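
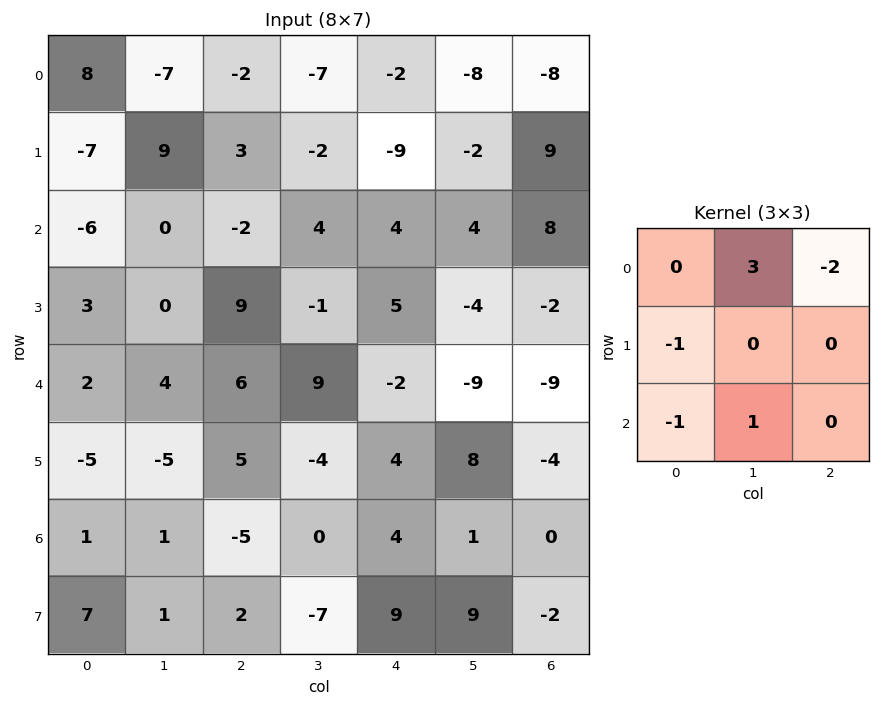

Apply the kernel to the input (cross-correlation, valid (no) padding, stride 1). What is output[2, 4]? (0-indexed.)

-16

The receptive field on the input at this output position is [4 4 8 / 5 -4 -2 / -2 -9 -9]. Elementwise product with the kernel and sum: 4·3 + 8·-2 + 5·-1 + -2·-1 + -9·1.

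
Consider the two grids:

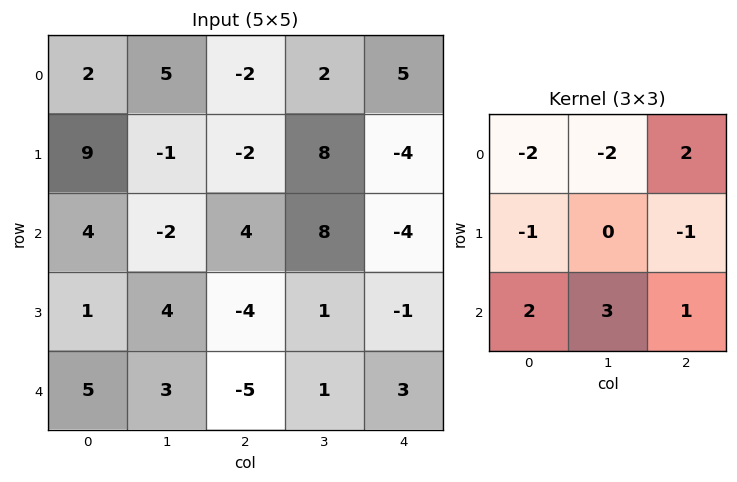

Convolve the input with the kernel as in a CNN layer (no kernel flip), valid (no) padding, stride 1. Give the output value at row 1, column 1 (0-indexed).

13

The receptive field on the input at this output position is [-1 -2 8 / -2 4 8 / 4 -4 1]. Elementwise product with the kernel and sum: -1·-2 + -2·-2 + 8·2 + -2·-1 + 8·-1 + 4·2 + -4·3 + 1·1.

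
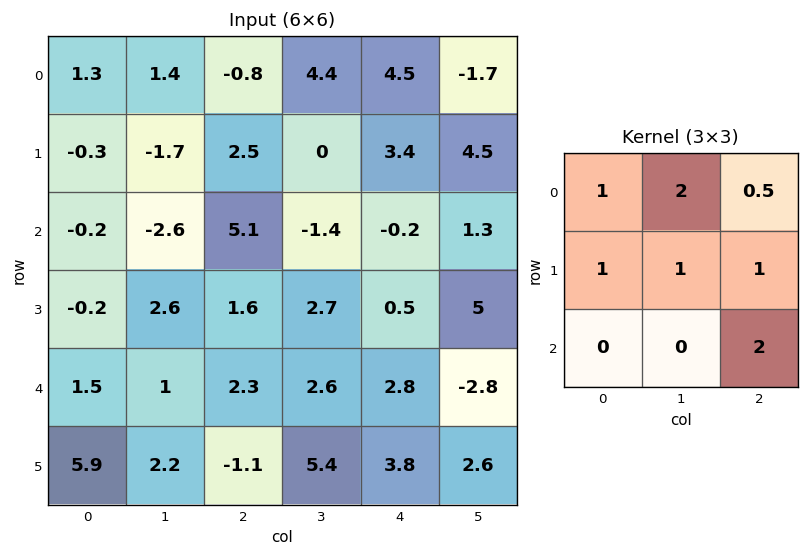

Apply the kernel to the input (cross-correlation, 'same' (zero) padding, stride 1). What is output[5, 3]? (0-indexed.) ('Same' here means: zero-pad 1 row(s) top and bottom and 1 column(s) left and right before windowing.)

17

The receptive field on the zero-padded input at this output position is [2.3 2.6 2.8 / -1.1 5.4 3.8 / 0 0 0]. Elementwise product with the kernel and sum: 2.3·1 + 2.6·2 + 2.8·0.5 + -1.1·1 + 5.4·1 + 3.8·1 + 0·2.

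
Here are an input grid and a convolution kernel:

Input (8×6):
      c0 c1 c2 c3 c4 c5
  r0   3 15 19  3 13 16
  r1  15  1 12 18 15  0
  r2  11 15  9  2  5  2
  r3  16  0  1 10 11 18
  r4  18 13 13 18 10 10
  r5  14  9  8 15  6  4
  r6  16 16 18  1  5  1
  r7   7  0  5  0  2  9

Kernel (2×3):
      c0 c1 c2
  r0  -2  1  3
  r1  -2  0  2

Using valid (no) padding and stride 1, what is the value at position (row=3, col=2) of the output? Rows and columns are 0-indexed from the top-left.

35

The receptive field on the input at this output position is [1 10 11 / 13 18 10]. Elementwise product with the kernel and sum: 1·-2 + 10·1 + 11·3 + 13·-2 + 10·2.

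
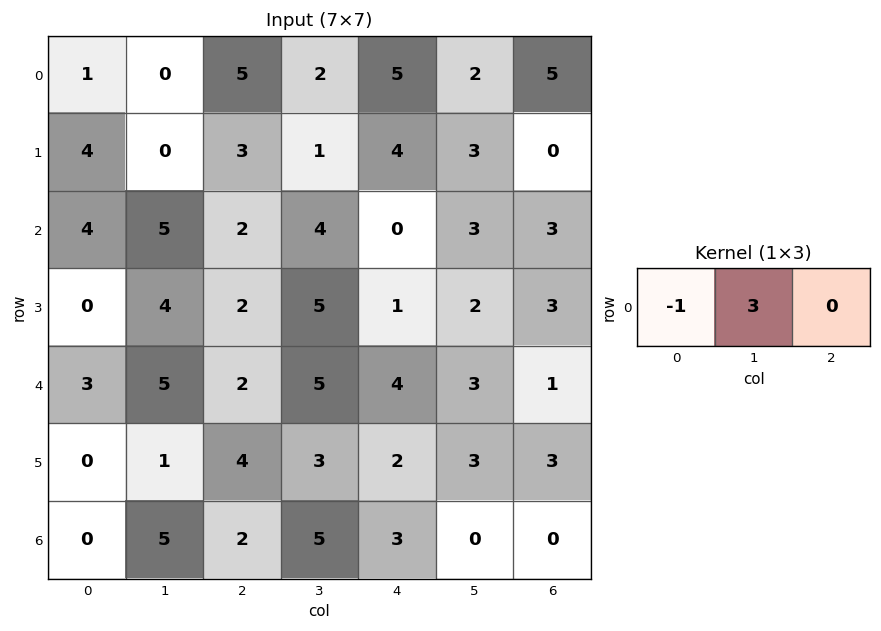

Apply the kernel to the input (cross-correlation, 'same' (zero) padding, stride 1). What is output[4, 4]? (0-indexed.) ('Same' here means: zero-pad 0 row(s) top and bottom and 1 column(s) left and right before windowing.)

The receptive field on the zero-padded input at this output position is [5 4 3]. Elementwise product with the kernel and sum: 5·-1 + 4·3.

7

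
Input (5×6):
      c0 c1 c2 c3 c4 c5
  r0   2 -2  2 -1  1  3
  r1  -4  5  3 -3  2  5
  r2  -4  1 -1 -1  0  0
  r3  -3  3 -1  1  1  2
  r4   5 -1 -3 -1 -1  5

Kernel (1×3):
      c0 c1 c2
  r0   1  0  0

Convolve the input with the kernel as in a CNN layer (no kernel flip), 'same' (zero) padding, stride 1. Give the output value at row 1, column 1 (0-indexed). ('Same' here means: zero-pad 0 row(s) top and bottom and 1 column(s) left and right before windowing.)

-4

The receptive field on the zero-padded input at this output position is [-4 5 3]. Elementwise product with the kernel and sum: -4·1.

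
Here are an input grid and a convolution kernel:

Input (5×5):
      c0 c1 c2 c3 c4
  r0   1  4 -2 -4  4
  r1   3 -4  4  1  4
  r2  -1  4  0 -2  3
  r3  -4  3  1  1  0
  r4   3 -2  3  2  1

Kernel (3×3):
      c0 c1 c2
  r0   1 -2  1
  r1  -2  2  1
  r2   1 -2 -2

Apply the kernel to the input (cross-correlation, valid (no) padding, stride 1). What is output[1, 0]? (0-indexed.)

The receptive field on the input at this output position is [3 -4 4 / -1 4 0 / -4 3 1]. Elementwise product with the kernel and sum: 3·1 + -4·-2 + 4·1 + -1·-2 + 4·2 + 0·1 + -4·1 + 3·-2 + 1·-2.

13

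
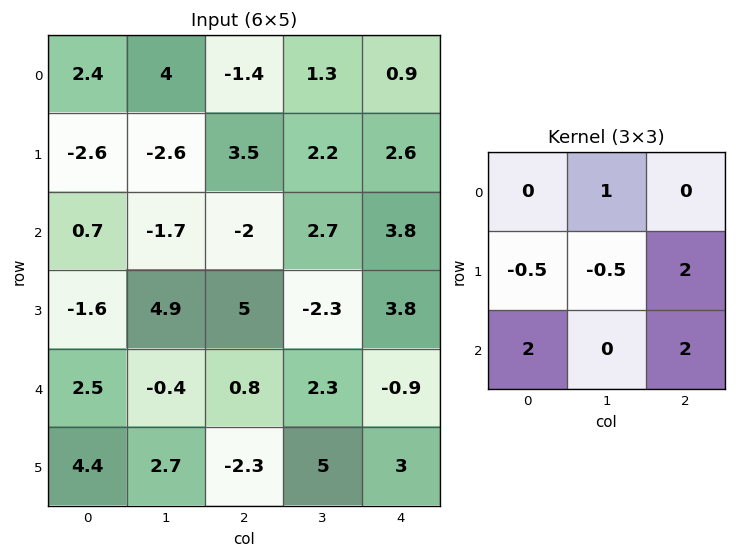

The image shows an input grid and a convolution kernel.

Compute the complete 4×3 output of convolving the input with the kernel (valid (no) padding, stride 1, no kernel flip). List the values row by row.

11 4.55 7.25
0.7 15.95 27.05
13.25 -7.75 8.75
9.65 24.8 -4.25

Output[0,0]: The receptive field on the input at this output position is [2.4 4 -1.4 / -2.6 -2.6 3.5 / 0.7 -1.7 -2]. Elementwise product with the kernel and sum: 4·1 + -2.6·-0.5 + -2.6·-0.5 + 3.5·2 + 0.7·2 + -2·2.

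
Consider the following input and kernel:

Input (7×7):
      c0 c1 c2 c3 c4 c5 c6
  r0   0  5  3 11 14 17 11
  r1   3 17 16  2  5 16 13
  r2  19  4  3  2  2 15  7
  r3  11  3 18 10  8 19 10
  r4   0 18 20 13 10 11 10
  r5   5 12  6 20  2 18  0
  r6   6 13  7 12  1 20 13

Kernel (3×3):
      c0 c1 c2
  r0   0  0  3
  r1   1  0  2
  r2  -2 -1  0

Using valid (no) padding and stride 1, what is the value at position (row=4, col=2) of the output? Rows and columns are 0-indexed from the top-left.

The receptive field on the input at this output position is [20 13 10 / 6 20 2 / 7 12 1]. Elementwise product with the kernel and sum: 10·3 + 6·1 + 2·2 + 7·-2 + 12·-1.

14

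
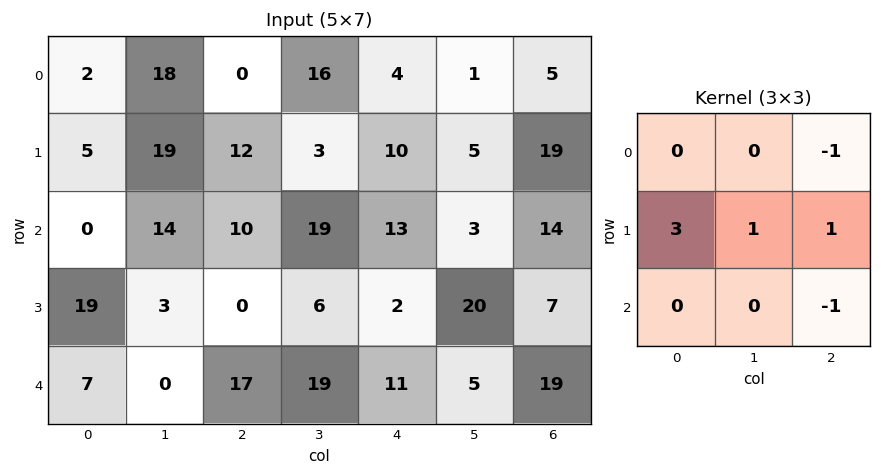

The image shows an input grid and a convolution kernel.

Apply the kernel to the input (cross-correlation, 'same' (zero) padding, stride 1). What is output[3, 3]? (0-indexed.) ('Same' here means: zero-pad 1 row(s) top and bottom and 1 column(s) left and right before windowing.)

-16

The receptive field on the zero-padded input at this output position is [10 19 13 / 0 6 2 / 17 19 11]. Elementwise product with the kernel and sum: 13·-1 + 0·3 + 6·1 + 2·1 + 11·-1.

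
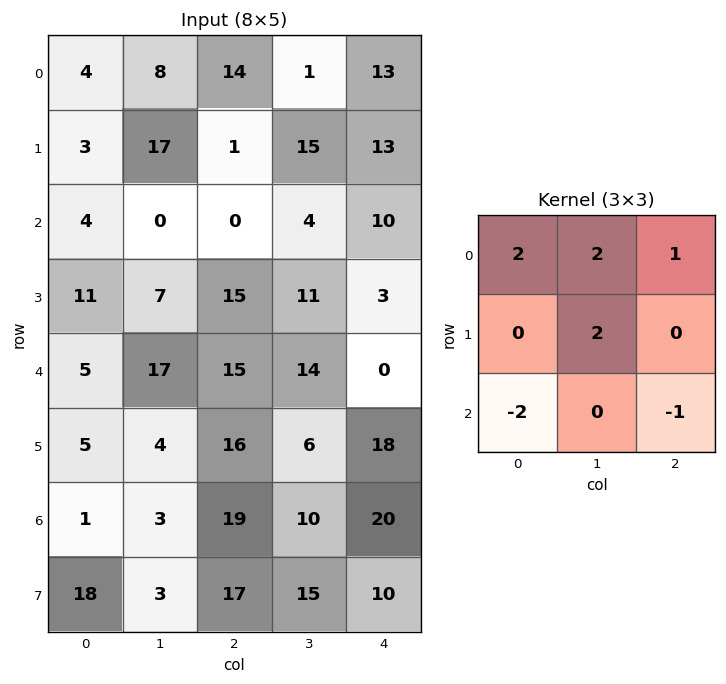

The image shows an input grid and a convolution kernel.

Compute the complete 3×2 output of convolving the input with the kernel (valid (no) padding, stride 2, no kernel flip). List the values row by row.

Output[0,0]: The receptive field on the input at this output position is [4 8 14 / 3 17 1 / 4 0 0]. Elementwise product with the kernel and sum: 4·2 + 8·2 + 14·1 + 17·2 + 4·-2 + 0·-1.
Output[0,1]: The receptive field on the input at this output position is [14 1 13 / 1 15 13 / 0 4 10]. Elementwise product with the kernel and sum: 14·2 + 1·2 + 13·1 + 15·2 + 0·-2 + 10·-1.

64 63
-3 10
46 12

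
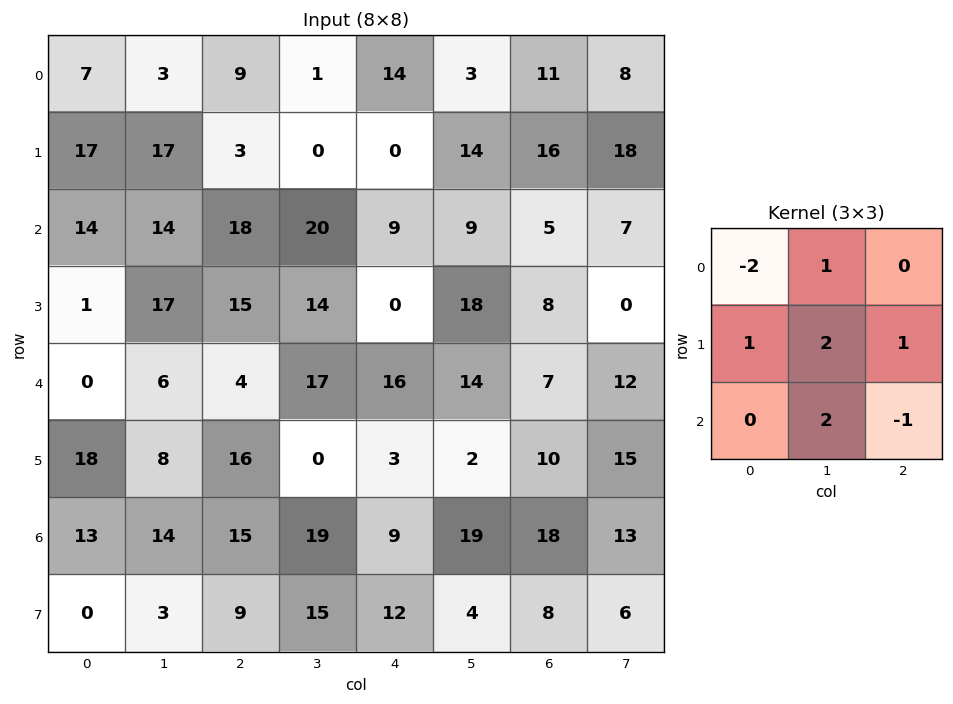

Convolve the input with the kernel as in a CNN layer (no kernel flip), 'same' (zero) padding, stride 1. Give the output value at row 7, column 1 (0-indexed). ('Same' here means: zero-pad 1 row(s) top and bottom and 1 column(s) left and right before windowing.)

The receptive field on the zero-padded input at this output position is [13 14 15 / 0 3 9 / 0 0 0]. Elementwise product with the kernel and sum: 13·-2 + 14·1 + 0·1 + 3·2 + 9·1 + 0·2 + 0·-1.

3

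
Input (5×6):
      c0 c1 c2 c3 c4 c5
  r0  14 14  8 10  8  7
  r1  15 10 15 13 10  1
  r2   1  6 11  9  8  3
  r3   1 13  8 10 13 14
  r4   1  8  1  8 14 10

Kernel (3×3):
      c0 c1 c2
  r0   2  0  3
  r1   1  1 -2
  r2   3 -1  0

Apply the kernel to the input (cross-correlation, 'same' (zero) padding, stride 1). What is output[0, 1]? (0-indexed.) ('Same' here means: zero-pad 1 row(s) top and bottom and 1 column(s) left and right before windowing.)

47

The receptive field on the zero-padded input at this output position is [0 0 0 / 14 14 8 / 15 10 15]. Elementwise product with the kernel and sum: 0·2 + 0·3 + 14·1 + 14·1 + 8·-2 + 15·3 + 10·-1.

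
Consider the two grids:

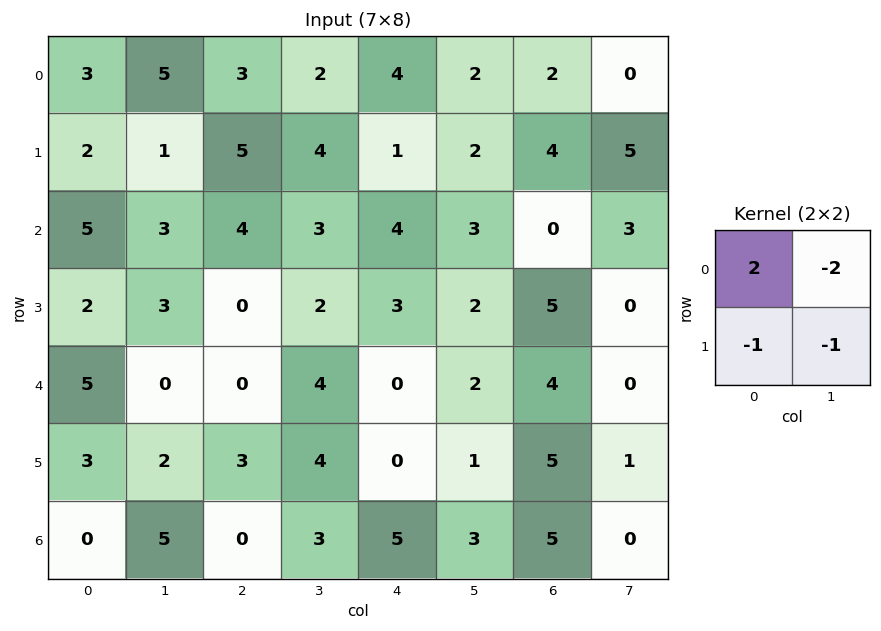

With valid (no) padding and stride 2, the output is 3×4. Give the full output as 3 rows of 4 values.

-7 -7 1 -5
-1 0 -3 -11
5 -15 -5 2

Output[0,0]: The receptive field on the input at this output position is [3 5 / 2 1]. Elementwise product with the kernel and sum: 3·2 + 5·-2 + 2·-1 + 1·-1.
Output[0,1]: The receptive field on the input at this output position is [3 2 / 5 4]. Elementwise product with the kernel and sum: 3·2 + 2·-2 + 5·-1 + 4·-1.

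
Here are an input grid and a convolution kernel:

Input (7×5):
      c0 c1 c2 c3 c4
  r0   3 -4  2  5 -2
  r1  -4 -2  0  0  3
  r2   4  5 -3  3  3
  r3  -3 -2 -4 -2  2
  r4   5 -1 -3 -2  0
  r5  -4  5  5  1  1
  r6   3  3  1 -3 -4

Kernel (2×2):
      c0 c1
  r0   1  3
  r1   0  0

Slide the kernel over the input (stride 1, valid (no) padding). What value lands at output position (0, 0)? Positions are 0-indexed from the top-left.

-9

The receptive field on the input at this output position is [3 -4 / -4 -2]. Elementwise product with the kernel and sum: 3·1 + -4·3.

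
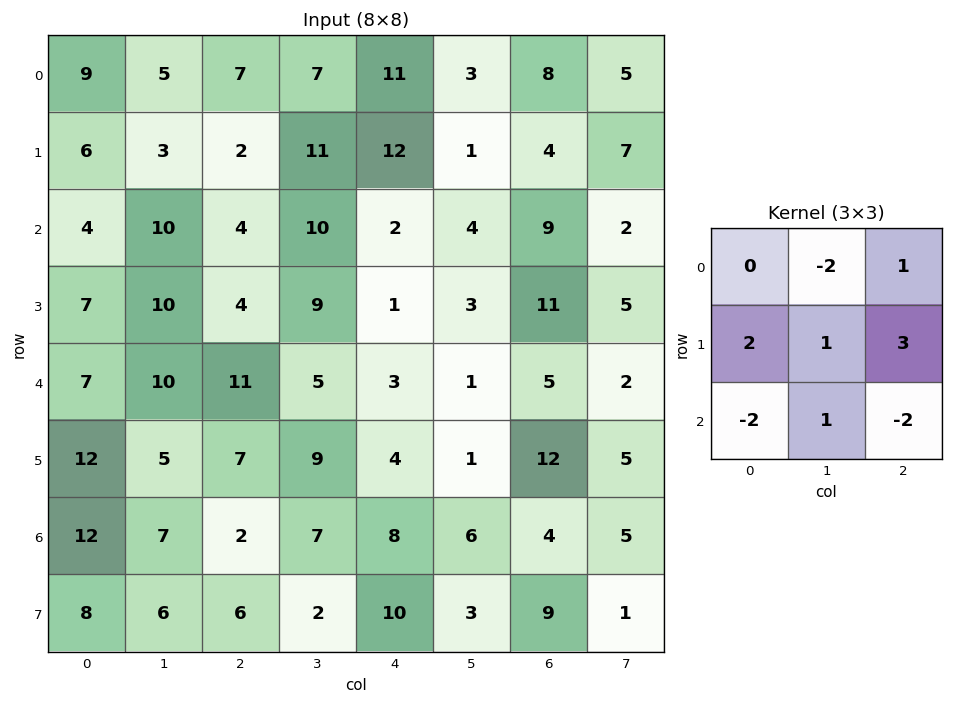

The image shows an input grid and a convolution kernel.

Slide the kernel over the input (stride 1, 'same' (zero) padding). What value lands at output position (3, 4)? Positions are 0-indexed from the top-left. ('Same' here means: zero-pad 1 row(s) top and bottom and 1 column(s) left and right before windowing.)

The receptive field on the zero-padded input at this output position is [10 2 4 / 9 1 3 / 5 3 1]. Elementwise product with the kernel and sum: 2·-2 + 4·1 + 9·2 + 1·1 + 3·3 + 5·-2 + 3·1 + 1·-2.

19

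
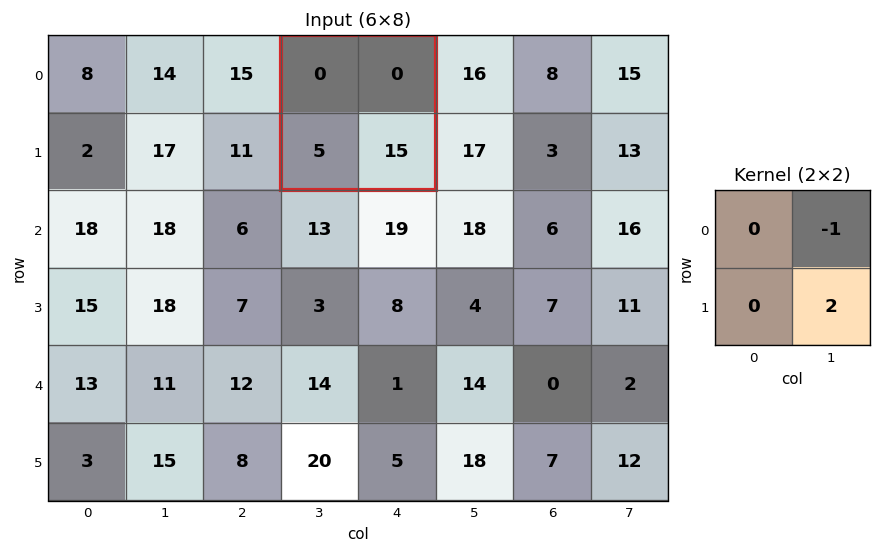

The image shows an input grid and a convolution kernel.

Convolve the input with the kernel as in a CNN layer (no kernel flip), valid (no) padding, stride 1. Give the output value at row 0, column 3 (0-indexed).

The receptive field on the input at this output position is [0 0 / 5 15]. Elementwise product with the kernel and sum: 0·-1 + 15·2.

30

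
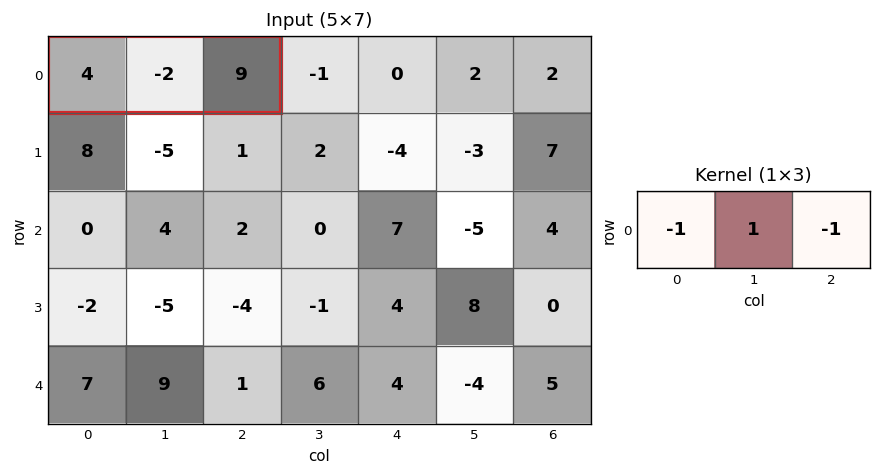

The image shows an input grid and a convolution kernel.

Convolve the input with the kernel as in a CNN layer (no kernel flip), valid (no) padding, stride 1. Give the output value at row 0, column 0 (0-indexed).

-15

The receptive field on the input at this output position is [4 -2 9]. Elementwise product with the kernel and sum: 4·-1 + -2·1 + 9·-1.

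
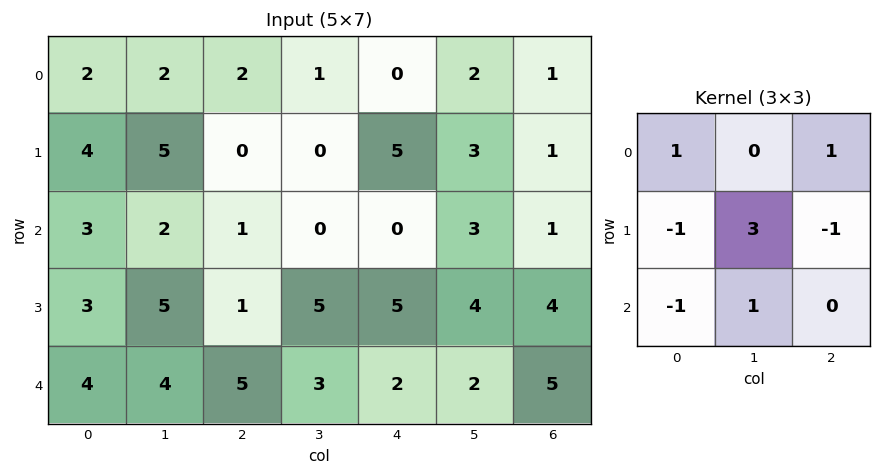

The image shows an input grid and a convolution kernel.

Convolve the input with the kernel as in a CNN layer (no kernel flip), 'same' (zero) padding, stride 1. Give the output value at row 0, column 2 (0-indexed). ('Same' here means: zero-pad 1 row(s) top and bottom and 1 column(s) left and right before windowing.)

-2

The receptive field on the zero-padded input at this output position is [0 0 0 / 2 2 1 / 5 0 0]. Elementwise product with the kernel and sum: 0·1 + 0·1 + 2·-1 + 2·3 + 1·-1 + 5·-1 + 0·1.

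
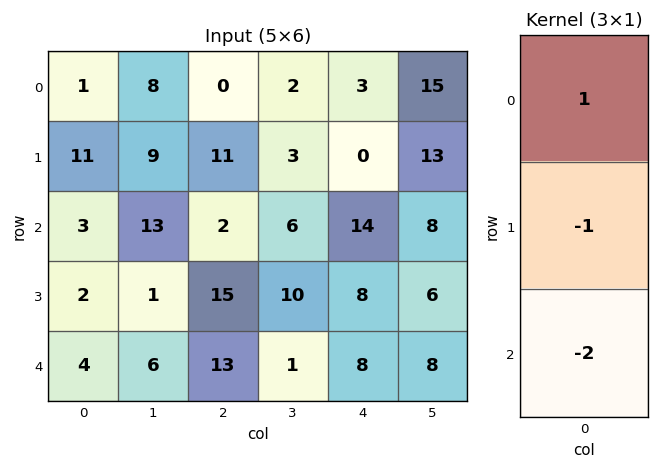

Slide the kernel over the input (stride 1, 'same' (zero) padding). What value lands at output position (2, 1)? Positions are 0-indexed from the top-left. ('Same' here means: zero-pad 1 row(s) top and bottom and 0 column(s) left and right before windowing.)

The receptive field on the zero-padded input at this output position is [9 / 13 / 1]. Elementwise product with the kernel and sum: 9·1 + 13·-1 + 1·-2.

-6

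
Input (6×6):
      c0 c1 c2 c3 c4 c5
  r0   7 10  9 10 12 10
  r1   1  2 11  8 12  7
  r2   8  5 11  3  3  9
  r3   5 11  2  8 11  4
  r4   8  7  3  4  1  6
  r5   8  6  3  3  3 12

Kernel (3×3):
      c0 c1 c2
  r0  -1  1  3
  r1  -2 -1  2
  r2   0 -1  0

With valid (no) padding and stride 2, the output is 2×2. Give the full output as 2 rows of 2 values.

43 28
6 7

Output[0,0]: The receptive field on the input at this output position is [7 10 9 / 1 2 11 / 8 5 11]. Elementwise product with the kernel and sum: 7·-1 + 10·1 + 9·3 + 1·-2 + 2·-1 + 11·2 + 5·-1.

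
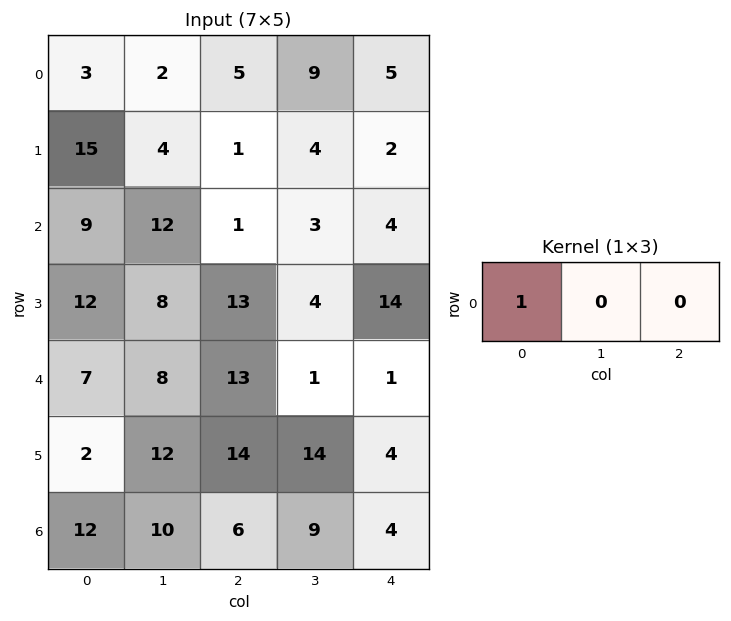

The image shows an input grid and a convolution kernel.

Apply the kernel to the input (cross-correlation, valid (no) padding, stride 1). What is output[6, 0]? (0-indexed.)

12

The receptive field on the input at this output position is [12 10 6]. Elementwise product with the kernel and sum: 12·1.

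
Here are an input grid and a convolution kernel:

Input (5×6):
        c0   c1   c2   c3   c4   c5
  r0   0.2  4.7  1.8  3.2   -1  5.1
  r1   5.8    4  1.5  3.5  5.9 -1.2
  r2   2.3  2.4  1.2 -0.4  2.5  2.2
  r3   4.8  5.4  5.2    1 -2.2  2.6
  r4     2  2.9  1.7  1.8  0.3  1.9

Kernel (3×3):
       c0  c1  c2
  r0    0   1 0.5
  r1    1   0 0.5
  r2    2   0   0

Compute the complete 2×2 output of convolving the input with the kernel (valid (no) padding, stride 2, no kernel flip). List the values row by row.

16.75 9.55
14.4 8.35

Output[0,0]: The receptive field on the input at this output position is [0.2 4.7 1.8 / 5.8 4 1.5 / 2.3 2.4 1.2]. Elementwise product with the kernel and sum: 4.7·1 + 1.8·0.5 + 5.8·1 + 1.5·0.5 + 2.3·2.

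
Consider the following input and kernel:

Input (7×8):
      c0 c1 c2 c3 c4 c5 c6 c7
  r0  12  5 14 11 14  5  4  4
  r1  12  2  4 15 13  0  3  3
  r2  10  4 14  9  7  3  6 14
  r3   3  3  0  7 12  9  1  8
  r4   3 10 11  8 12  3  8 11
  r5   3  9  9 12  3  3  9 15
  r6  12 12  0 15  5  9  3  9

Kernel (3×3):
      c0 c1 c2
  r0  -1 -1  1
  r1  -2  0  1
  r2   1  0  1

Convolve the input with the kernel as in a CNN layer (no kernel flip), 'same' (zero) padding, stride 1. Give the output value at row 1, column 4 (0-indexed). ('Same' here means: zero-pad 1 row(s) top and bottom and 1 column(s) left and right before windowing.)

The receptive field on the zero-padded input at this output position is [11 14 5 / 15 13 0 / 9 7 3]. Elementwise product with the kernel and sum: 11·-1 + 14·-1 + 5·1 + 15·-2 + 0·1 + 9·1 + 3·1.

-38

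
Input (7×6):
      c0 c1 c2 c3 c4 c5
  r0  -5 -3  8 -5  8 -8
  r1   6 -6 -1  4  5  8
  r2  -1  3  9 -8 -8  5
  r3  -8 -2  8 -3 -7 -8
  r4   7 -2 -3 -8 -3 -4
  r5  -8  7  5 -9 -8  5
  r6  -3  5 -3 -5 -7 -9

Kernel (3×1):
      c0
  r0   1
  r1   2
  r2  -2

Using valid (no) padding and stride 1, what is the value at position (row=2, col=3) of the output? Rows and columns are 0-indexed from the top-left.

2

The receptive field on the input at this output position is [-8 / -3 / -8]. Elementwise product with the kernel and sum: -8·1 + -3·2 + -8·-2.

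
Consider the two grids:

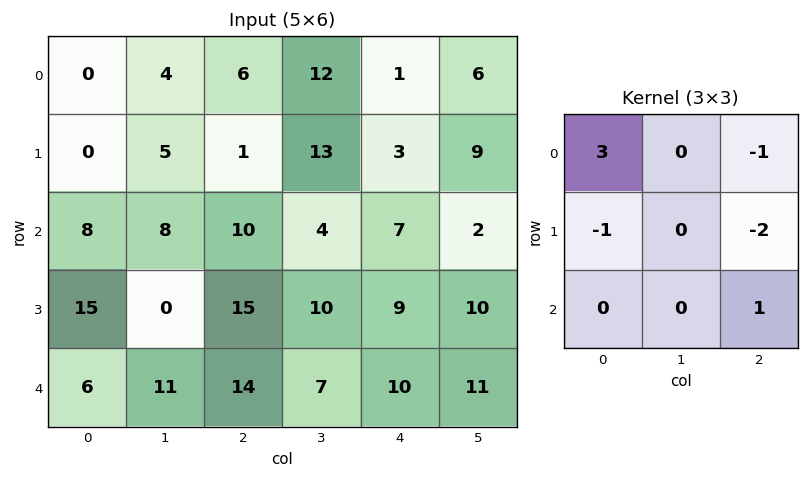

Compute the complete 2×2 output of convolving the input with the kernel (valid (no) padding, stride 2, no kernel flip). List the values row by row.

Output[0,0]: The receptive field on the input at this output position is [0 4 6 / 0 5 1 / 8 8 10]. Elementwise product with the kernel and sum: 0·3 + 6·-1 + 0·-1 + 1·-2 + 10·1.

2 17
-17 0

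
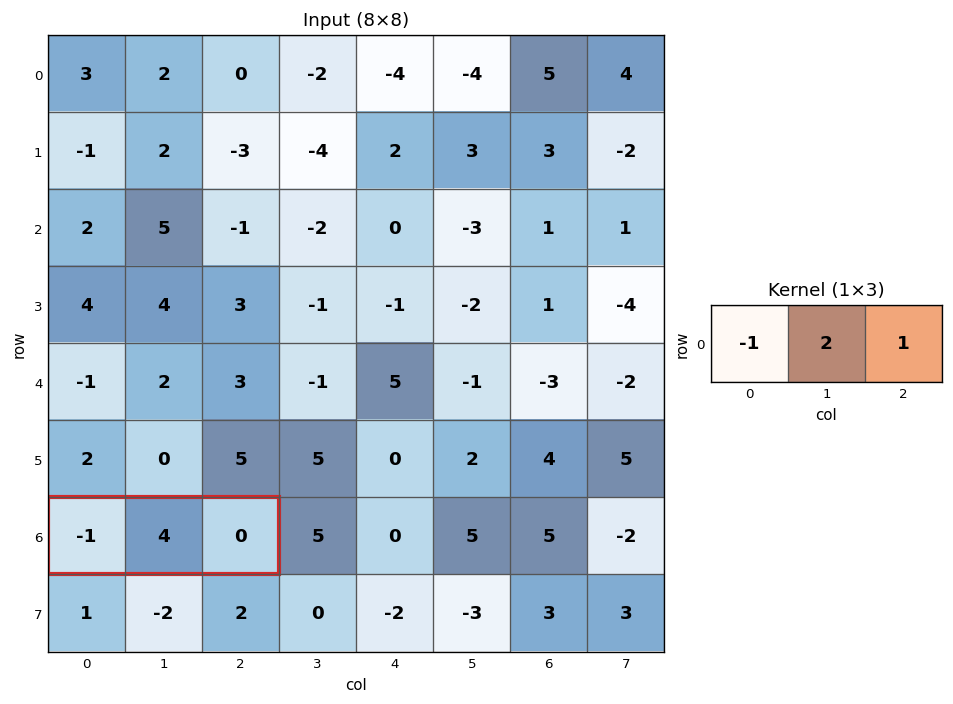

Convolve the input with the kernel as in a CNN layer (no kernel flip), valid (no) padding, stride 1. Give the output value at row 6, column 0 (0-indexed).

The receptive field on the input at this output position is [-1 4 0]. Elementwise product with the kernel and sum: -1·-1 + 4·2 + 0·1.

9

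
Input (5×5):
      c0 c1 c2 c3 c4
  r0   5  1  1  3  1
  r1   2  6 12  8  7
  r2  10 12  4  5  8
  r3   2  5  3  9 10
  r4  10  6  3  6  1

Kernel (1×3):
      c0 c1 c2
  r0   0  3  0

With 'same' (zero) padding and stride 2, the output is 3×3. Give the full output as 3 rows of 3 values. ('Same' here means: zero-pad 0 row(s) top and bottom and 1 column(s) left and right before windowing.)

Output[0,0]: The receptive field on the zero-padded input at this output position is [0 5 1]. Elementwise product with the kernel and sum: 5·3.
Output[0,1]: The receptive field on the zero-padded input at this output position is [1 1 3]. Elementwise product with the kernel and sum: 1·3.

15 3 3
30 12 24
30 9 3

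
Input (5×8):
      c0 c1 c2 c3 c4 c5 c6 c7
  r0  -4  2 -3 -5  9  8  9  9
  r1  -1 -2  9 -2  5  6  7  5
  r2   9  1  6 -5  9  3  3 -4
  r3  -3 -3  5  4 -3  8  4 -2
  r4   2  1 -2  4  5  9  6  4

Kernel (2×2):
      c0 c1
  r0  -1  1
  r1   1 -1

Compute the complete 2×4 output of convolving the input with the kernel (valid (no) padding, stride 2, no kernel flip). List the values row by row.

7 9 -2 2
-8 -10 -17 -1

Output[0,0]: The receptive field on the input at this output position is [-4 2 / -1 -2]. Elementwise product with the kernel and sum: -4·-1 + 2·1 + -1·1 + -2·-1.
Output[0,1]: The receptive field on the input at this output position is [-3 -5 / 9 -2]. Elementwise product with the kernel and sum: -3·-1 + -5·1 + 9·1 + -2·-1.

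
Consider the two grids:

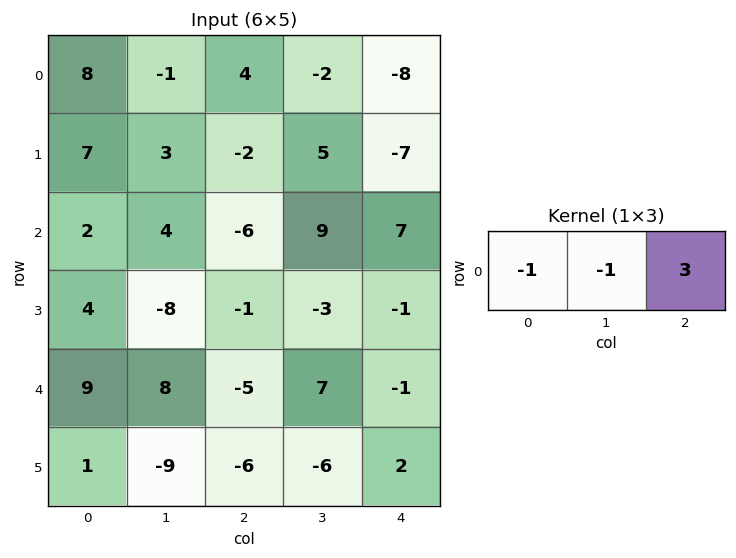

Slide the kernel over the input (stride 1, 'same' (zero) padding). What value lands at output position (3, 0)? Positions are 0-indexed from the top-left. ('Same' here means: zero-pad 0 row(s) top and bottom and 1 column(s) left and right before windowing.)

The receptive field on the zero-padded input at this output position is [0 4 -8]. Elementwise product with the kernel and sum: 0·-1 + 4·-1 + -8·3.

-28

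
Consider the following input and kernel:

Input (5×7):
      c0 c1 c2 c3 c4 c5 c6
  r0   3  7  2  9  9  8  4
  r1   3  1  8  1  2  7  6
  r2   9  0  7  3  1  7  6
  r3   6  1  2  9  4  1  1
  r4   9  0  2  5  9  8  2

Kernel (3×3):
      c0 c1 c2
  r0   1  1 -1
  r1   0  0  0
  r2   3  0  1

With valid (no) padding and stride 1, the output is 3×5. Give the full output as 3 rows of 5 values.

42 3 24 26 22
16 20 17 24 16
31 9 24 20 31

Output[0,0]: The receptive field on the input at this output position is [3 7 2 / 3 1 8 / 9 0 7]. Elementwise product with the kernel and sum: 3·1 + 7·1 + 2·-1 + 9·3 + 7·1.
Output[0,1]: The receptive field on the input at this output position is [7 2 9 / 1 8 1 / 0 7 3]. Elementwise product with the kernel and sum: 7·1 + 2·1 + 9·-1 + 0·3 + 3·1.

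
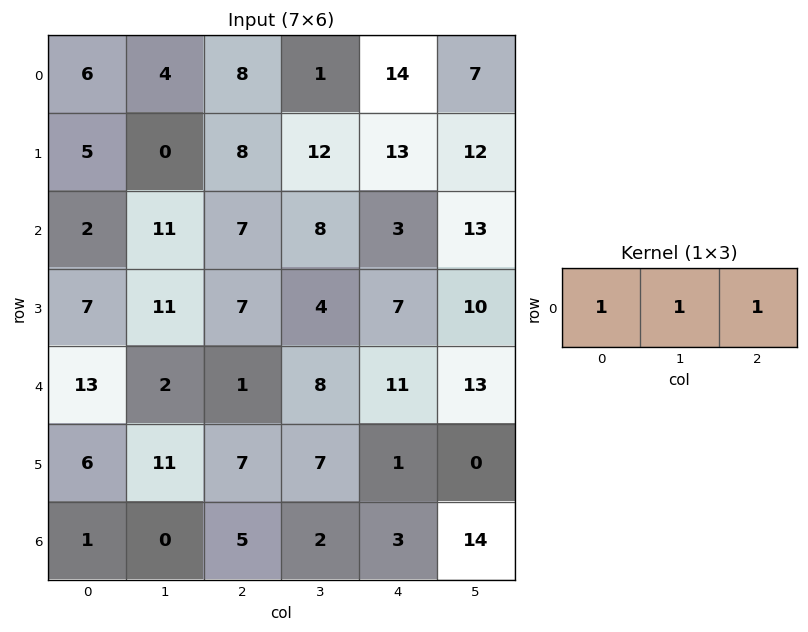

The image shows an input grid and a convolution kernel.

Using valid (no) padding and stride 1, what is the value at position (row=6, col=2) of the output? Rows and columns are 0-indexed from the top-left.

10

The receptive field on the input at this output position is [5 2 3]. Elementwise product with the kernel and sum: 5·1 + 2·1 + 3·1.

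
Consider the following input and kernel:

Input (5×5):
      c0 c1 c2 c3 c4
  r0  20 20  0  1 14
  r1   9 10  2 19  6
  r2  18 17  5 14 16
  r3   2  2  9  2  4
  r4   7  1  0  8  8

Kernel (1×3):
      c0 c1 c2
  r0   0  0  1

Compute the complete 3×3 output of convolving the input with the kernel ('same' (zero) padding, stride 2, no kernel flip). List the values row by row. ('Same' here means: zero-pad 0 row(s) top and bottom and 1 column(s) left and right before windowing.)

Output[0,0]: The receptive field on the zero-padded input at this output position is [0 20 20]. Elementwise product with the kernel and sum: 20·1.
Output[0,1]: The receptive field on the zero-padded input at this output position is [20 0 1]. Elementwise product with the kernel and sum: 1·1.

20 1 0
17 14 0
1 8 0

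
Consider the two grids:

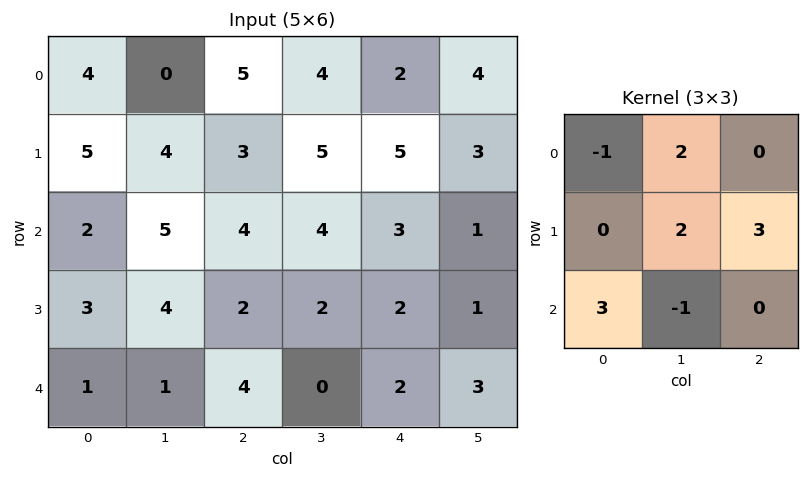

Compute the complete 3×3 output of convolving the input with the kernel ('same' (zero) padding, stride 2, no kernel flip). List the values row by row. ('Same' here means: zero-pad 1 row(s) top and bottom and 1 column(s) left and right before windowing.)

3 31 26
26 32 18
11 8 15

Output[0,0]: The receptive field on the zero-padded input at this output position is [0 0 0 / 0 4 0 / 0 5 4]. Elementwise product with the kernel and sum: 0·-1 + 0·2 + 4·2 + 0·3 + 0·3 + 5·-1.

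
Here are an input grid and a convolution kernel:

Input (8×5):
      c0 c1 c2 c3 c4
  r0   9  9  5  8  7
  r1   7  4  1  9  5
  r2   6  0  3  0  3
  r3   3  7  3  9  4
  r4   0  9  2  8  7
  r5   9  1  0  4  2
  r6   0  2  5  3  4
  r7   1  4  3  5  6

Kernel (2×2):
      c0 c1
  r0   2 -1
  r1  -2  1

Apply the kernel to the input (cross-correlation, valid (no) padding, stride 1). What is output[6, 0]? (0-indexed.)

0

The receptive field on the input at this output position is [0 2 / 1 4]. Elementwise product with the kernel and sum: 0·2 + 2·-1 + 1·-2 + 4·1.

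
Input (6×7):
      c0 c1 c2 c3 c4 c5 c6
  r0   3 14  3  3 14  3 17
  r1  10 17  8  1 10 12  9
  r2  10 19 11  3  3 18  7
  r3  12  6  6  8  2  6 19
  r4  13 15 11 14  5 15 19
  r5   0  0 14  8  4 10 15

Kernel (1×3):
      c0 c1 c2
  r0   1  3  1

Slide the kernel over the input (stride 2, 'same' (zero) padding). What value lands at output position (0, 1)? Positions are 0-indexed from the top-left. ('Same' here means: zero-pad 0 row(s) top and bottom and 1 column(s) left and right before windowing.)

26

The receptive field on the zero-padded input at this output position is [14 3 3]. Elementwise product with the kernel and sum: 14·1 + 3·3 + 3·1.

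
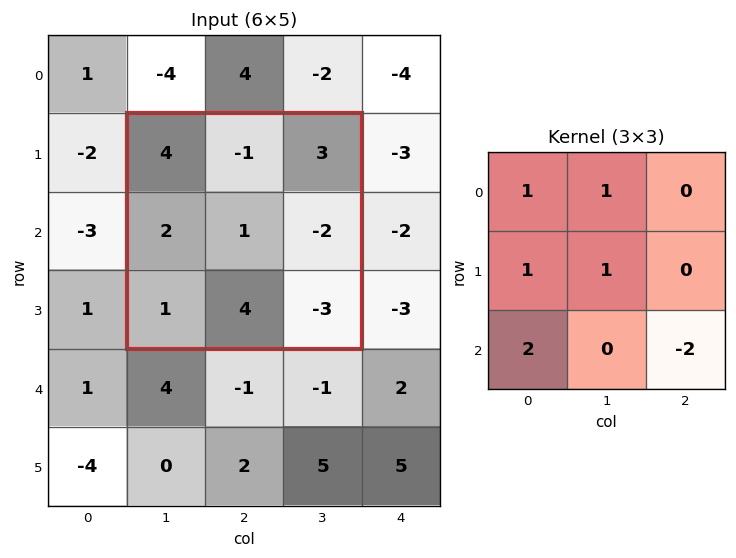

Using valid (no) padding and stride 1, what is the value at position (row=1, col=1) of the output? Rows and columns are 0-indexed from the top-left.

14

The receptive field on the input at this output position is [4 -1 3 / 2 1 -2 / 1 4 -3]. Elementwise product with the kernel and sum: 4·1 + -1·1 + 2·1 + 1·1 + 1·2 + -3·-2.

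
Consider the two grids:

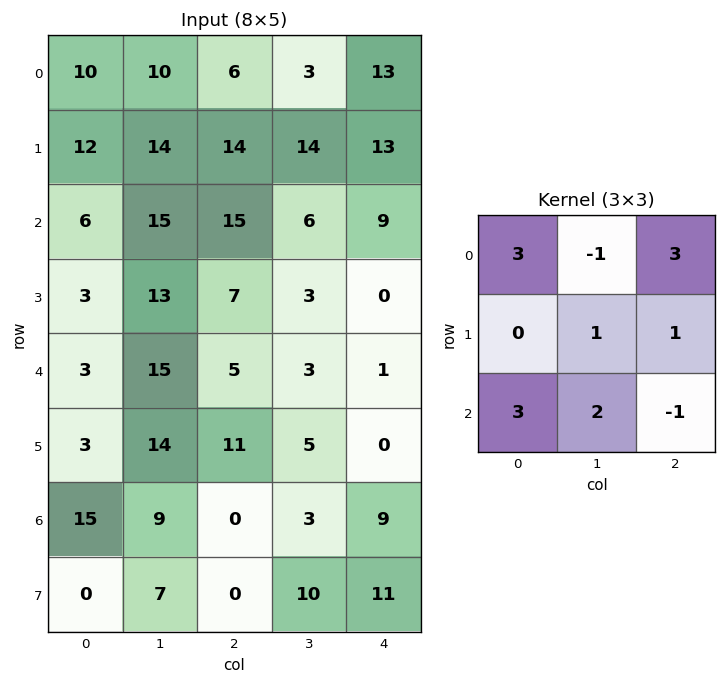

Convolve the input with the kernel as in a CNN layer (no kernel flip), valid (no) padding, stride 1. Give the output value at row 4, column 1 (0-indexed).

The receptive field on the input at this output position is [15 5 3 / 14 11 5 / 9 0 3]. Elementwise product with the kernel and sum: 15·3 + 5·-1 + 3·3 + 11·1 + 5·1 + 9·3 + 0·2 + 3·-1.

89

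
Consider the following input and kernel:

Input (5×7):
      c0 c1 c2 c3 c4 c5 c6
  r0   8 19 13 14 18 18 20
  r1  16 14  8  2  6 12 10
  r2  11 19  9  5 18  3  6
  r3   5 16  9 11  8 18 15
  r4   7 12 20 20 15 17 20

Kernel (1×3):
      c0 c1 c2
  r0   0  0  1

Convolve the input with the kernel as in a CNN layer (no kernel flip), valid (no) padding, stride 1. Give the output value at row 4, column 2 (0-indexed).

The receptive field on the input at this output position is [20 20 15]. Elementwise product with the kernel and sum: 15·1.

15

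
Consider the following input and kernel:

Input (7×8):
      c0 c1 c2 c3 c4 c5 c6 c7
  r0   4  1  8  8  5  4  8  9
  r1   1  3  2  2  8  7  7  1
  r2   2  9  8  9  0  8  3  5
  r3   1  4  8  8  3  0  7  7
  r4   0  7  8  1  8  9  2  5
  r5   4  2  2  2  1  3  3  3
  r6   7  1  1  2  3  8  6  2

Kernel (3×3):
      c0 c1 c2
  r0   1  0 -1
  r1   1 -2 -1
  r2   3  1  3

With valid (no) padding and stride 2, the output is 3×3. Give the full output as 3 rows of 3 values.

Output[0,0]: The receptive field on the input at this output position is [4 1 8 / 1 3 2 / 2 9 8]. Elementwise product with the kernel and sum: 4·1 + 8·-1 + 1·1 + 3·-2 + 2·-1 + 2·3 + 9·1 + 8·3.

28 26 1
10 46 32
15 11 33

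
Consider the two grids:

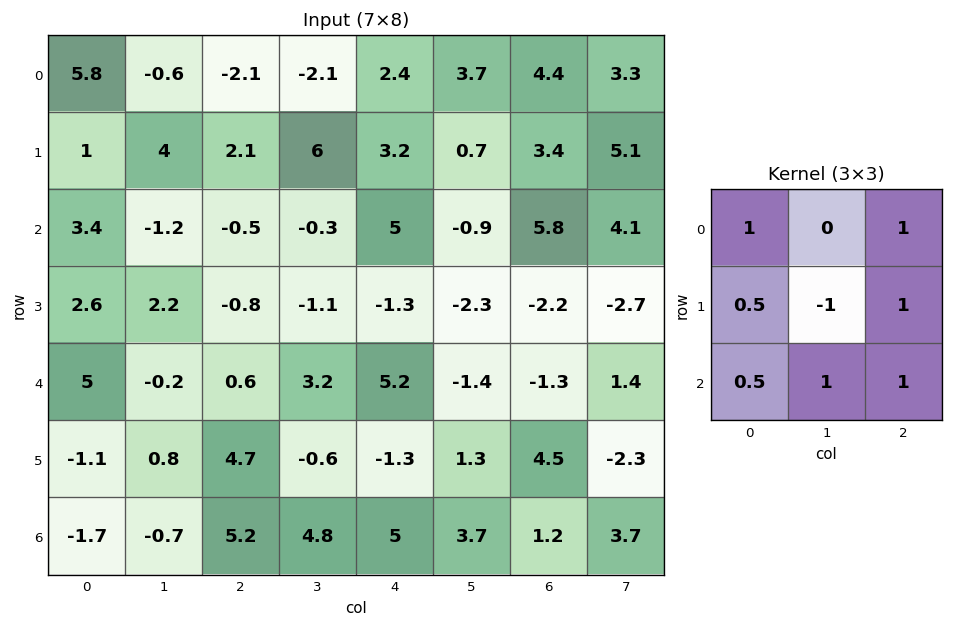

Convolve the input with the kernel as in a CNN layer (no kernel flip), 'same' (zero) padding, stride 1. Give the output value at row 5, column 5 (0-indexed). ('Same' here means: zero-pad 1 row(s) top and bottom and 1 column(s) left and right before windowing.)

The receptive field on the zero-padded input at this output position is [5.2 -1.4 -1.3 / -1.3 1.3 4.5 / 5 3.7 1.2]. Elementwise product with the kernel and sum: 5.2·1 + -1.3·1 + -1.3·0.5 + 1.3·-1 + 4.5·1 + 5·0.5 + 3.7·1 + 1.2·1.

13.85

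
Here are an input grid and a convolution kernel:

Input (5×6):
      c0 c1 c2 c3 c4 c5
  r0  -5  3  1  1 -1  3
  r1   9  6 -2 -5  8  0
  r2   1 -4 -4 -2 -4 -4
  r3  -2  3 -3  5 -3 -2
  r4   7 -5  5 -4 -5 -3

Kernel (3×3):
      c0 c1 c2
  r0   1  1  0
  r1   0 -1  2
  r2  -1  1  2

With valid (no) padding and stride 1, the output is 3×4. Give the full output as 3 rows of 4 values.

-25 -8 17 -18
10 8 -11 -13
-14 7 -36 -14

Output[0,0]: The receptive field on the input at this output position is [-5 3 1 / 9 6 -2 / 1 -4 -4]. Elementwise product with the kernel and sum: -5·1 + 3·1 + 6·-1 + -2·2 + 1·-1 + -4·1 + -4·2.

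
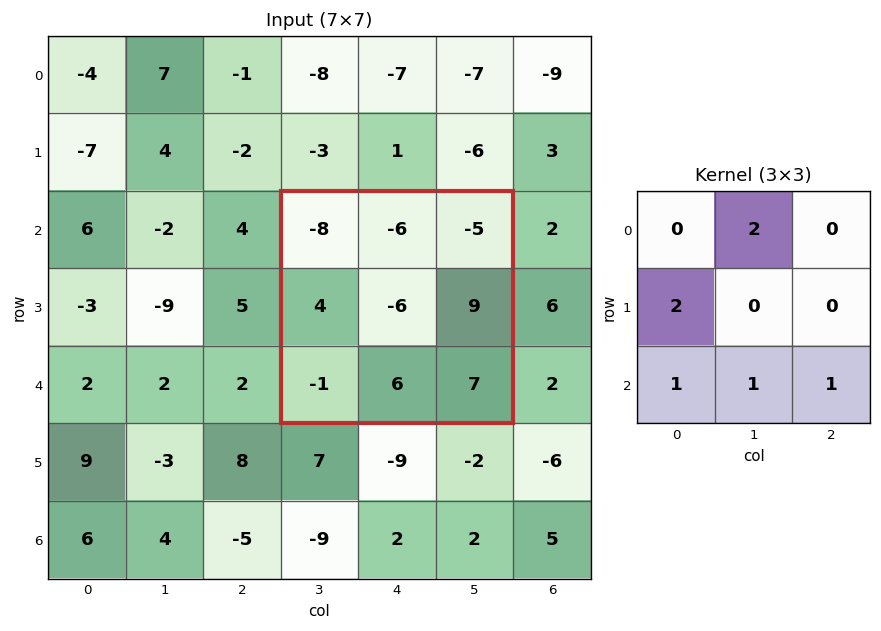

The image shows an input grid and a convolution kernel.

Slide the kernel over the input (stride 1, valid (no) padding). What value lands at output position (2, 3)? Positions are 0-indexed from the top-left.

8

The receptive field on the input at this output position is [-8 -6 -5 / 4 -6 9 / -1 6 7]. Elementwise product with the kernel and sum: -6·2 + 4·2 + -1·1 + 6·1 + 7·1.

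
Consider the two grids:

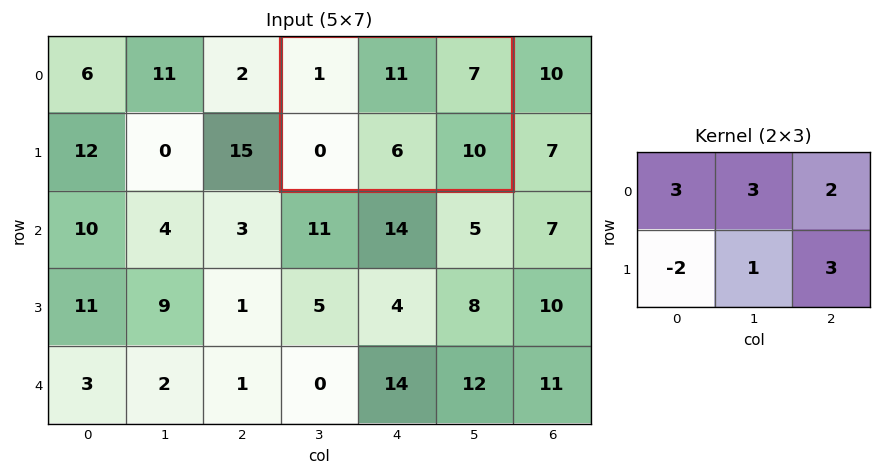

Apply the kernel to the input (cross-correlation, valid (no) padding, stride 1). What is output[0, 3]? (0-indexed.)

86

The receptive field on the input at this output position is [1 11 7 / 0 6 10]. Elementwise product with the kernel and sum: 1·3 + 11·3 + 7·2 + 0·-2 + 6·1 + 10·3.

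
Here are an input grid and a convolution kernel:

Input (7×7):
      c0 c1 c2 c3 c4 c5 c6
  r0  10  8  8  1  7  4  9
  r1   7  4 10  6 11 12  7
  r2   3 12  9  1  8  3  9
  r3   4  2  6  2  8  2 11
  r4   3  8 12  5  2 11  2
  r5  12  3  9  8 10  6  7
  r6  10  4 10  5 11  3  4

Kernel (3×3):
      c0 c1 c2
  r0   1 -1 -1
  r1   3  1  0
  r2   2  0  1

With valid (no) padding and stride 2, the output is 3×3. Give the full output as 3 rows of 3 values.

34 62 64
14 46 28
52 71 51

Output[0,0]: The receptive field on the input at this output position is [10 8 8 / 7 4 10 / 3 12 9]. Elementwise product with the kernel and sum: 10·1 + 8·-1 + 8·-1 + 7·3 + 4·1 + 3·2 + 9·1.
Output[0,1]: The receptive field on the input at this output position is [8 1 7 / 10 6 11 / 9 1 8]. Elementwise product with the kernel and sum: 8·1 + 1·-1 + 7·-1 + 10·3 + 6·1 + 9·2 + 8·1.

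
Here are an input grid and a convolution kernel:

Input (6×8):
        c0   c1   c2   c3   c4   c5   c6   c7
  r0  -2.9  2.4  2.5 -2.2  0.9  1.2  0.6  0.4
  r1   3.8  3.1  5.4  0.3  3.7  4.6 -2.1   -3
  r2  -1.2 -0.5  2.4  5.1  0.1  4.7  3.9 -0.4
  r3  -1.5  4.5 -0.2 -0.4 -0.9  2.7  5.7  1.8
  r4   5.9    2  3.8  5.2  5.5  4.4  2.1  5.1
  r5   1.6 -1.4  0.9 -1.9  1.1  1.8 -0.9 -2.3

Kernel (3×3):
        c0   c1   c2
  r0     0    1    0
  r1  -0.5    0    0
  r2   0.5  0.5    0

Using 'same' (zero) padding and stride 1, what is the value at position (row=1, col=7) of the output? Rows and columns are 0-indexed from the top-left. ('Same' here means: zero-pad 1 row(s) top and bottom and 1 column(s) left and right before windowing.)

3.2

The receptive field on the zero-padded input at this output position is [0.6 0.4 0 / -2.1 -3 0 / 3.9 -0.4 0]. Elementwise product with the kernel and sum: 0.4·1 + -2.1·-0.5 + 3.9·0.5 + -0.4·0.5.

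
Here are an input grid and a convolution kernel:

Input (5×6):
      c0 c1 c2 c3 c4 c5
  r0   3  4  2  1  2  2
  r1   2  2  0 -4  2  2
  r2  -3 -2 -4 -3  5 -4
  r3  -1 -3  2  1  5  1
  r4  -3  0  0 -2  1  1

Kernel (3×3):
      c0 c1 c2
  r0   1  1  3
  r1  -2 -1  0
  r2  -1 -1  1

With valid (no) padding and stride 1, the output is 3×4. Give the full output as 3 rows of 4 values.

Output[0,0]: The receptive field on the input at this output position is [3 4 2 / 2 2 0 / -3 -2 -4]. Elementwise product with the kernel and sum: 3·1 + 4·1 + 2·3 + 2·-2 + 2·-1 + -3·-1 + -2·-1 + -4·1.
Output[0,1]: The receptive field on the input at this output position is [4 2 1 / 2 0 -4 / -2 -4 -3]. Elementwise product with the kernel and sum: 4·1 + 2·1 + 1·3 + 2·-2 + 0·-1 + -2·-1 + -4·-1 + -3·1.

8 8 25 9
18 0 15 0
-9 -13 6 -15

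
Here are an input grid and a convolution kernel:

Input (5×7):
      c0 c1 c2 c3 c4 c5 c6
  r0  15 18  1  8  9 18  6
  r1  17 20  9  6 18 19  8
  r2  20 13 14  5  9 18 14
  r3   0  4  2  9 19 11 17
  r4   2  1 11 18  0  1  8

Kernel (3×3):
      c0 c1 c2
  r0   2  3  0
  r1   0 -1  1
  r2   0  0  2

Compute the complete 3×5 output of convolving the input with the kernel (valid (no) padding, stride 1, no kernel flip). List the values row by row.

101 46 56 80 89
99 76 78 97 123
99 111 53 31 94

Output[0,0]: The receptive field on the input at this output position is [15 18 1 / 17 20 9 / 20 13 14]. Elementwise product with the kernel and sum: 15·2 + 18·3 + 20·-1 + 9·1 + 14·2.
Output[0,1]: The receptive field on the input at this output position is [18 1 8 / 20 9 6 / 13 14 5]. Elementwise product with the kernel and sum: 18·2 + 1·3 + 9·-1 + 6·1 + 5·2.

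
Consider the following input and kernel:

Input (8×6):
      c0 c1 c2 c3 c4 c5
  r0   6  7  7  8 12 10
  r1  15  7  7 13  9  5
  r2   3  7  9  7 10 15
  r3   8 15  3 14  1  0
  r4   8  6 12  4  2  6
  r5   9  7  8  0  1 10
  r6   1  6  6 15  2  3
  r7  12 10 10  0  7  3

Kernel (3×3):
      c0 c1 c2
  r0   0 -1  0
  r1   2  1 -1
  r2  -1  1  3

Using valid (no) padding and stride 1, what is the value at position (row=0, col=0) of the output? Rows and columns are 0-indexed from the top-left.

54

The receptive field on the input at this output position is [6 7 7 / 15 7 7 / 3 7 9]. Elementwise product with the kernel and sum: 7·-1 + 15·2 + 7·1 + 7·-1 + 3·-1 + 7·1 + 9·3.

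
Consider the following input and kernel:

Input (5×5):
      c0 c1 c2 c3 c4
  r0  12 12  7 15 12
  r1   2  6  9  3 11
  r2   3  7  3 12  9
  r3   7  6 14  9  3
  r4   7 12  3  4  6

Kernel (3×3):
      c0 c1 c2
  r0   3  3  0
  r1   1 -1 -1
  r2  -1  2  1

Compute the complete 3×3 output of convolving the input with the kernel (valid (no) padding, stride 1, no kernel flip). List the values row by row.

73 62 91
36 68 25
37 11 58

Output[0,0]: The receptive field on the input at this output position is [12 12 7 / 2 6 9 / 3 7 3]. Elementwise product with the kernel and sum: 12·3 + 12·3 + 2·1 + 6·-1 + 9·-1 + 3·-1 + 7·2 + 3·1.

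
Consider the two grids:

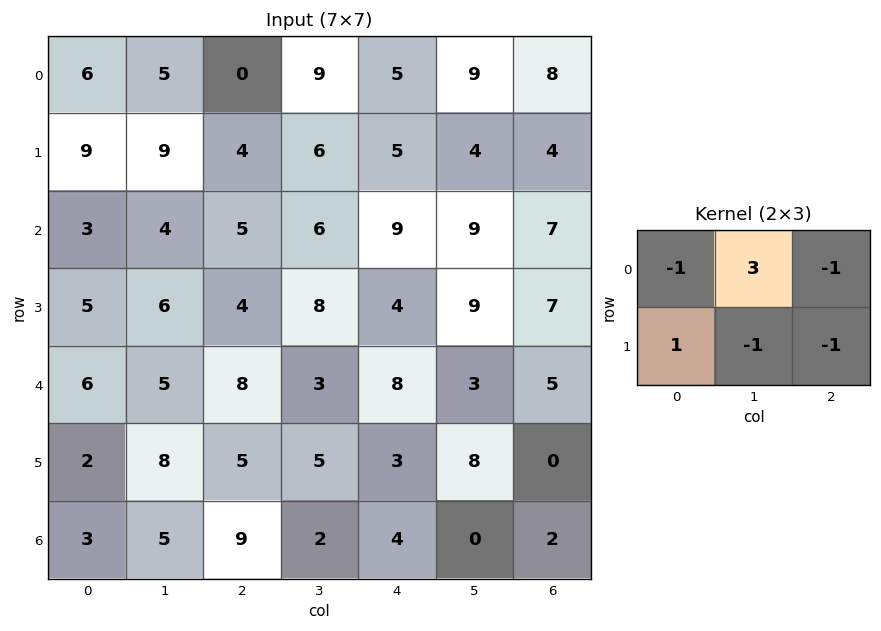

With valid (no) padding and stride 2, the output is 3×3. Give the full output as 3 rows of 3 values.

Output[0,0]: The receptive field on the input at this output position is [6 5 0 / 9 9 4]. Elementwise product with the kernel and sum: 6·-1 + 5·3 + 0·-1 + 9·1 + 9·-1 + 4·-1.

5 15 11
-1 -4 -1
-10 -10 -9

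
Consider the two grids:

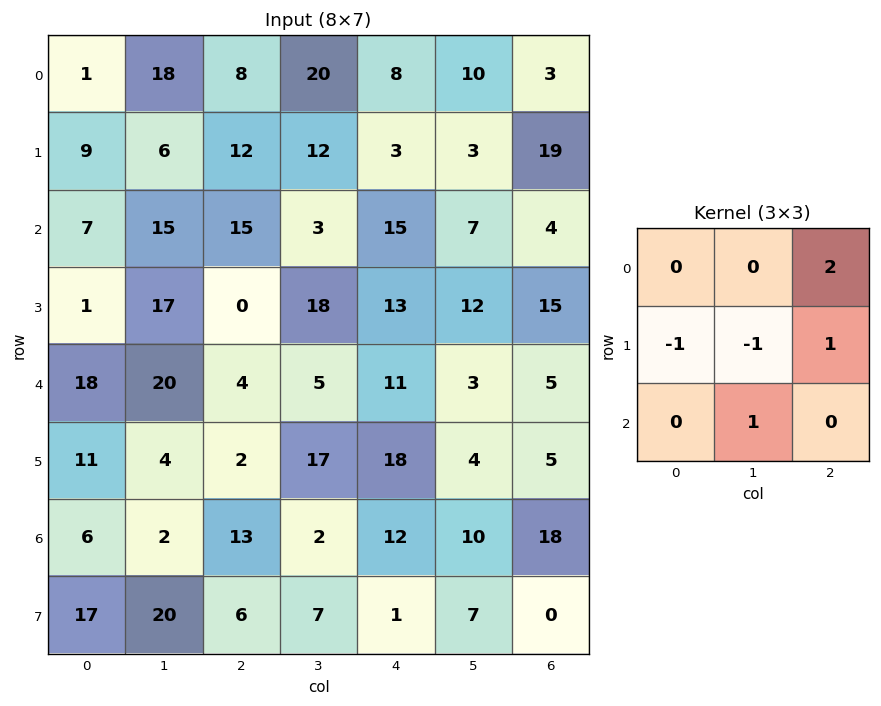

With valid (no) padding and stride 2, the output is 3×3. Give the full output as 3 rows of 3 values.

Output[0,0]: The receptive field on the input at this output position is [1 18 8 / 9 6 12 / 7 15 15]. Elementwise product with the kernel and sum: 8·2 + 9·-1 + 6·-1 + 12·1 + 15·1.
Output[0,1]: The receptive field on the input at this output position is [8 20 8 / 12 12 3 / 15 3 15]. Elementwise product with the kernel and sum: 8·2 + 12·-1 + 12·-1 + 3·1 + 3·1.

28 -2 26
32 30 1
-3 23 3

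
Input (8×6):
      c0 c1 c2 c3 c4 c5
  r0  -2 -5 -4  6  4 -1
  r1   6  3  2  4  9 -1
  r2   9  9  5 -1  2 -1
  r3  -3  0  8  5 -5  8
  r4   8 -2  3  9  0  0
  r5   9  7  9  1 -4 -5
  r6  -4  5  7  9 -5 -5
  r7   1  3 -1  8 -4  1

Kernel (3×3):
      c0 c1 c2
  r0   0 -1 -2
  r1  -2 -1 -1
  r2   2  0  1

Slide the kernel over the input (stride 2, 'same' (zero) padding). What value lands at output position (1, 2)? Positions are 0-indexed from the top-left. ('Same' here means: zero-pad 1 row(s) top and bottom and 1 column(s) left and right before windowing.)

The receptive field on the zero-padded input at this output position is [4 9 -1 / -1 2 -1 / 5 -5 8]. Elementwise product with the kernel and sum: 9·-1 + -1·-2 + -1·-2 + 2·-1 + -1·-1 + 5·2 + 8·1.

12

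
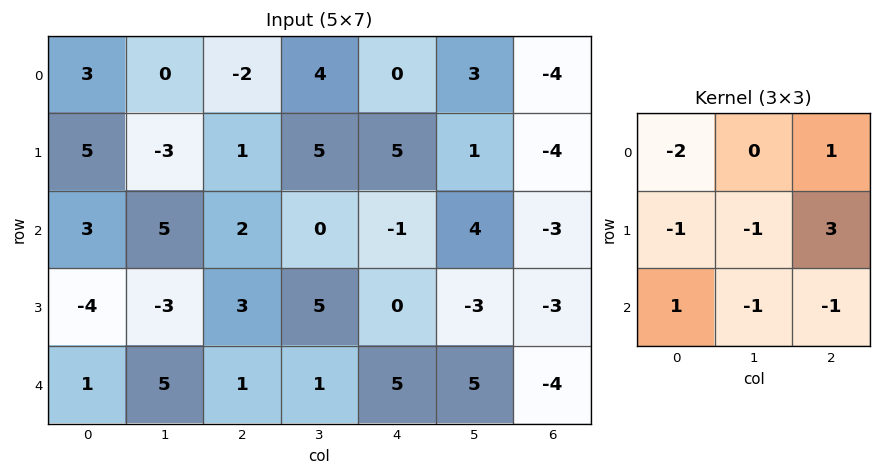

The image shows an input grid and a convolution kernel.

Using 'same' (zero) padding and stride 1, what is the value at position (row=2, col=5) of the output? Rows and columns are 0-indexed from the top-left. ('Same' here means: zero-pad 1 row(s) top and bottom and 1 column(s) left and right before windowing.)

-20

The receptive field on the zero-padded input at this output position is [5 1 -4 / -1 4 -3 / 0 -3 -3]. Elementwise product with the kernel and sum: 5·-2 + -4·1 + -1·-1 + 4·-1 + -3·3 + 0·1 + -3·-1 + -3·-1.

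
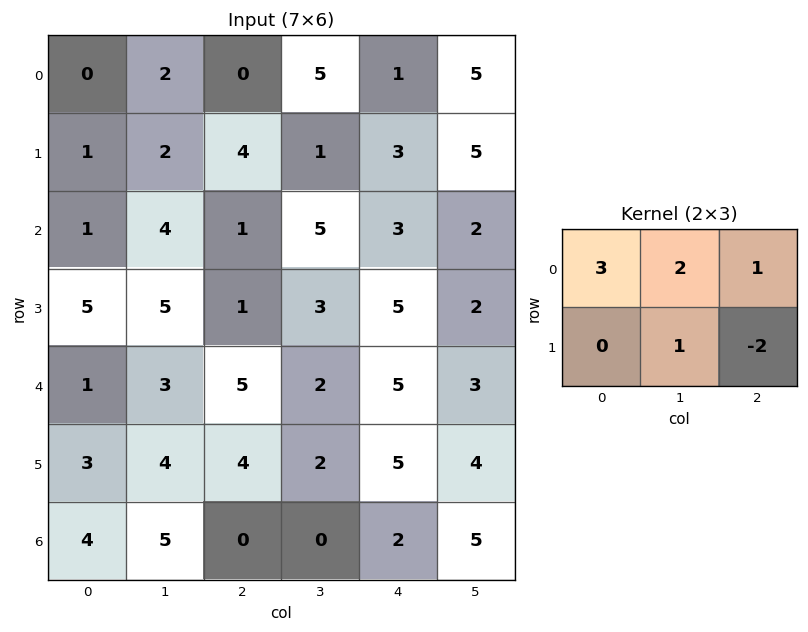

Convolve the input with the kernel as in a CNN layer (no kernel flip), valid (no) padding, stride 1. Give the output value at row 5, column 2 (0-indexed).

17

The receptive field on the input at this output position is [4 2 5 / 0 0 2]. Elementwise product with the kernel and sum: 4·3 + 2·2 + 5·1 + 0·1 + 2·-2.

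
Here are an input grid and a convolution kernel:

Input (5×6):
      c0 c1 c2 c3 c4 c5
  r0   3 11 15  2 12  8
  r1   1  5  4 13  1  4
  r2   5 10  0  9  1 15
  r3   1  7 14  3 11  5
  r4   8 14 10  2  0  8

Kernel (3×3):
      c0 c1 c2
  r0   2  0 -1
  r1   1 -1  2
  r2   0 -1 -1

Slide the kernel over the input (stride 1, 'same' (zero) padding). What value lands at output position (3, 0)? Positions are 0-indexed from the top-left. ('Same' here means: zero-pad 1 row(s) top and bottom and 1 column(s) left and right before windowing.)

The receptive field on the zero-padded input at this output position is [0 5 10 / 0 1 7 / 0 8 14]. Elementwise product with the kernel and sum: 0·2 + 10·-1 + 0·1 + 1·-1 + 7·2 + 8·-1 + 14·-1.

-19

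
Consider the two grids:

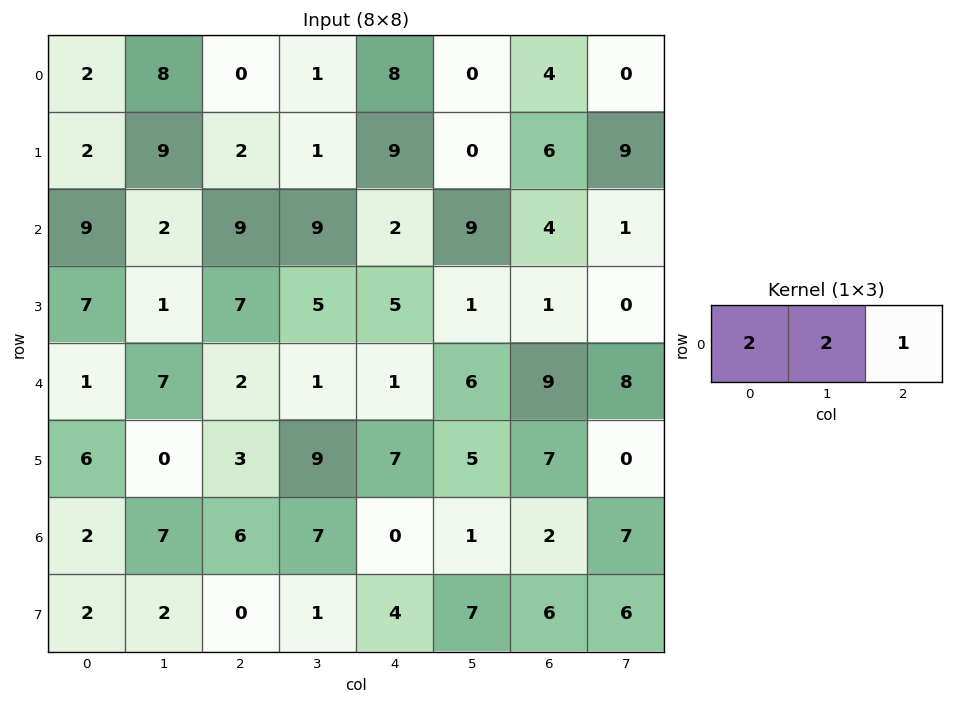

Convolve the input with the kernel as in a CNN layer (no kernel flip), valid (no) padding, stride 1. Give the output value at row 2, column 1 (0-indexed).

31

The receptive field on the input at this output position is [2 9 9]. Elementwise product with the kernel and sum: 2·2 + 9·2 + 9·1.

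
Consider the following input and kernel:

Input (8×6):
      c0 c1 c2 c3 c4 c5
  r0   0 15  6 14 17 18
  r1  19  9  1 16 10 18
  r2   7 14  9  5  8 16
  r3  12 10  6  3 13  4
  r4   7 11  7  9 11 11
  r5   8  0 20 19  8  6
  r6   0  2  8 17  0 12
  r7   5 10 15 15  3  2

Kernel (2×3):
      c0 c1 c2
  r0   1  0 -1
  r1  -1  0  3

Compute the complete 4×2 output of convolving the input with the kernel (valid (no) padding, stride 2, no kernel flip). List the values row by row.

-22 18
4 34
52 0
32 2

Output[0,0]: The receptive field on the input at this output position is [0 15 6 / 19 9 1]. Elementwise product with the kernel and sum: 0·1 + 6·-1 + 19·-1 + 1·3.
Output[0,1]: The receptive field on the input at this output position is [6 14 17 / 1 16 10]. Elementwise product with the kernel and sum: 6·1 + 17·-1 + 1·-1 + 10·3.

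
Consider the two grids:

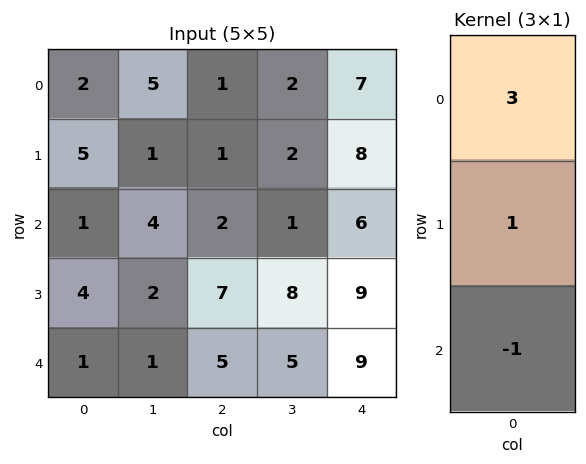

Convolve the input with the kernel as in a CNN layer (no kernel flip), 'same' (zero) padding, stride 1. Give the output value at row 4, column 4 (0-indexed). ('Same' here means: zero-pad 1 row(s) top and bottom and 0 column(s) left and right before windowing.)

36

The receptive field on the zero-padded input at this output position is [9 / 9 / 0]. Elementwise product with the kernel and sum: 9·3 + 9·1 + 0·-1.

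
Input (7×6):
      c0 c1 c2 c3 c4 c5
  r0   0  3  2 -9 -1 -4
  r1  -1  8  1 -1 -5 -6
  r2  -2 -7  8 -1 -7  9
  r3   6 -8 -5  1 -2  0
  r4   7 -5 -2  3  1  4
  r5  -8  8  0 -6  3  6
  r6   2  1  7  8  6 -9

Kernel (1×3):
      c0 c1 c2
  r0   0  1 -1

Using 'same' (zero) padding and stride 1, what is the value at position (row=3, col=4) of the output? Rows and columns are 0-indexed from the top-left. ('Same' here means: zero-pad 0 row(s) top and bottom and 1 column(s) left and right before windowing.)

The receptive field on the zero-padded input at this output position is [1 -2 0]. Elementwise product with the kernel and sum: -2·1 + 0·-1.

-2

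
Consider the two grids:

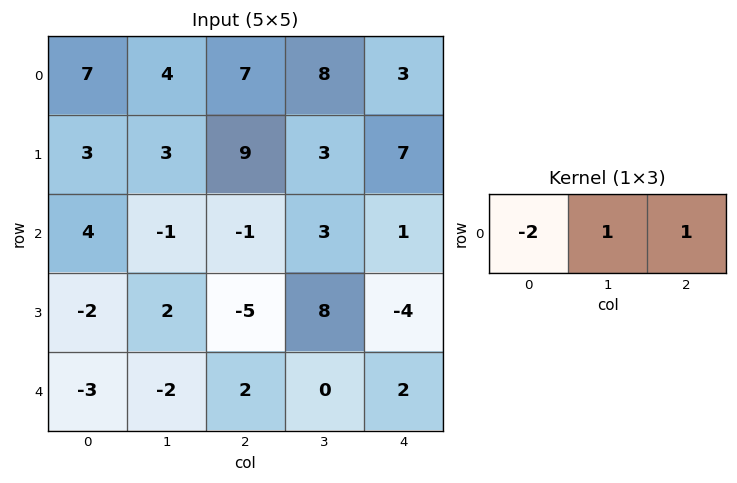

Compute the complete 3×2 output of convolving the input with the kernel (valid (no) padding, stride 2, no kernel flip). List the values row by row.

-3 -3
-10 6
6 -2

Output[0,0]: The receptive field on the input at this output position is [7 4 7]. Elementwise product with the kernel and sum: 7·-2 + 4·1 + 7·1.
Output[0,1]: The receptive field on the input at this output position is [7 8 3]. Elementwise product with the kernel and sum: 7·-2 + 8·1 + 3·1.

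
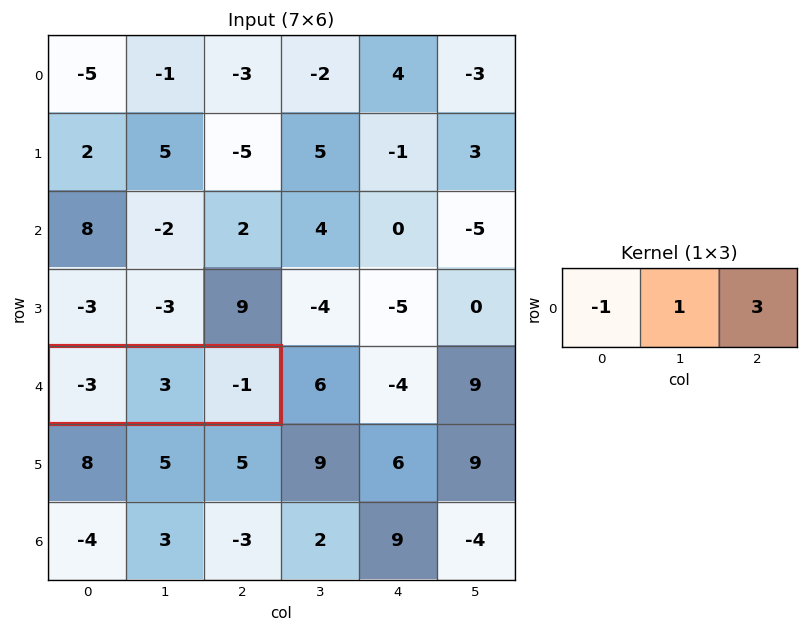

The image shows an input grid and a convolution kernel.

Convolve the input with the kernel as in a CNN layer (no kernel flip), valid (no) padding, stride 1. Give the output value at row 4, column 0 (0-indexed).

3

The receptive field on the input at this output position is [-3 3 -1]. Elementwise product with the kernel and sum: -3·-1 + 3·1 + -1·3.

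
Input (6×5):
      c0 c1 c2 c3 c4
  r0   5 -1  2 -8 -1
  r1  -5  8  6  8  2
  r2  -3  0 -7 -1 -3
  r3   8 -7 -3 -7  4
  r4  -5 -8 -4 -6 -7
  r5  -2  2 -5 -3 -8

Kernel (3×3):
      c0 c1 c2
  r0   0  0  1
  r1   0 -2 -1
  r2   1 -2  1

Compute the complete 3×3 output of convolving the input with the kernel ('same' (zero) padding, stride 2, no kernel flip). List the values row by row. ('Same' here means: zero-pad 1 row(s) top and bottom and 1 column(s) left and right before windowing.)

9 8 6
-9 15 -9
17 16 27

Output[0,0]: The receptive field on the zero-padded input at this output position is [0 0 0 / 0 5 -1 / 0 -5 8]. Elementwise product with the kernel and sum: 0·1 + 5·-2 + -1·-1 + 0·1 + -5·-2 + 8·1.
Output[0,1]: The receptive field on the zero-padded input at this output position is [0 0 0 / -1 2 -8 / 8 6 8]. Elementwise product with the kernel and sum: 0·1 + 2·-2 + -8·-1 + 8·1 + 6·-2 + 8·1.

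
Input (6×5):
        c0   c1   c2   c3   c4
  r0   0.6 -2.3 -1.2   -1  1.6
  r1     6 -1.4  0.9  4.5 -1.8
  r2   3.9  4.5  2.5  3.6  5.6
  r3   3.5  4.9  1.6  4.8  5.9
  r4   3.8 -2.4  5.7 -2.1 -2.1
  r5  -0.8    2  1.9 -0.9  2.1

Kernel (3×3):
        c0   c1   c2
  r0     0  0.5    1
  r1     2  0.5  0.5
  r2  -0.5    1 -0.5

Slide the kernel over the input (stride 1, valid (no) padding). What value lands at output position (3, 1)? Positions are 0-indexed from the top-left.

The receptive field on the input at this output position is [4.9 1.6 4.8 / -2.4 5.7 -2.1 / 2 1.9 -0.9]. Elementwise product with the kernel and sum: 1.6·0.5 + 4.8·1 + -2.4·2 + 5.7·0.5 + -2.1·0.5 + 2·-0.5 + 1.9·1 + -0.9·-0.5.

3.95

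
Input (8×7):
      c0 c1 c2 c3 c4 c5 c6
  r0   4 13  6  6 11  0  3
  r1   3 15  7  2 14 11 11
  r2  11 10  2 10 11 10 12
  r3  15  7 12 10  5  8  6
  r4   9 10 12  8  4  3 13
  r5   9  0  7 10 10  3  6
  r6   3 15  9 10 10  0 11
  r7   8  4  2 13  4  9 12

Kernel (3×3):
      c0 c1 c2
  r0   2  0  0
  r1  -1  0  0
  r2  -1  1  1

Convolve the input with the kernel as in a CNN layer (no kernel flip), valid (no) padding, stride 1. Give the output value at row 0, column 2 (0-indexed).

24

The receptive field on the input at this output position is [6 6 11 / 7 2 14 / 2 10 11]. Elementwise product with the kernel and sum: 6·2 + 7·-1 + 2·-1 + 10·1 + 11·1.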